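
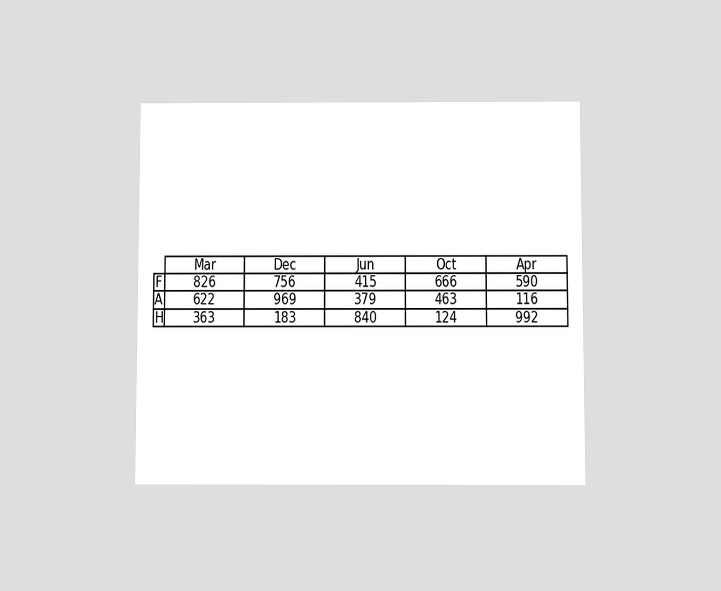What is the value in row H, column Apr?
992

The chart is viewed slightly from below. The (H, Apr) cell reads 992.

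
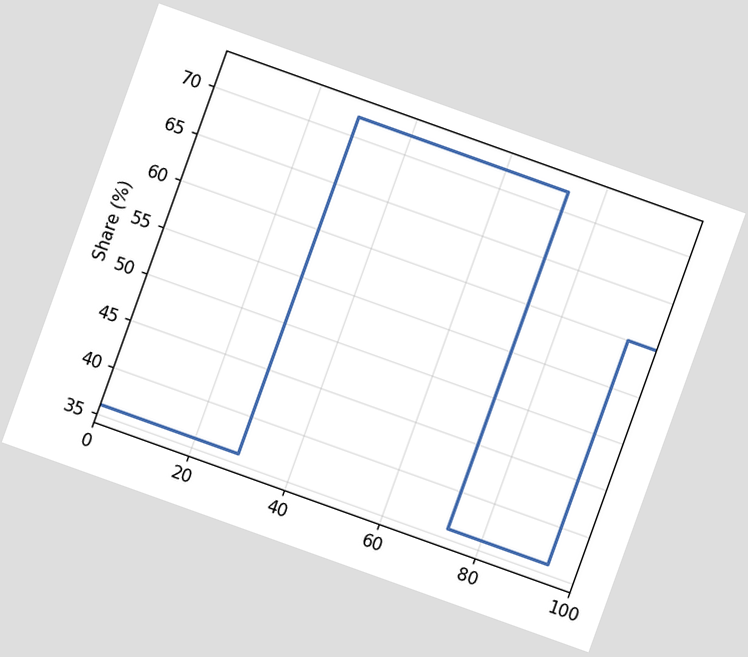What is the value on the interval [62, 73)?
The chart is tilted about 20° clockwise. On [62, 73) the step sits at 72%.

72%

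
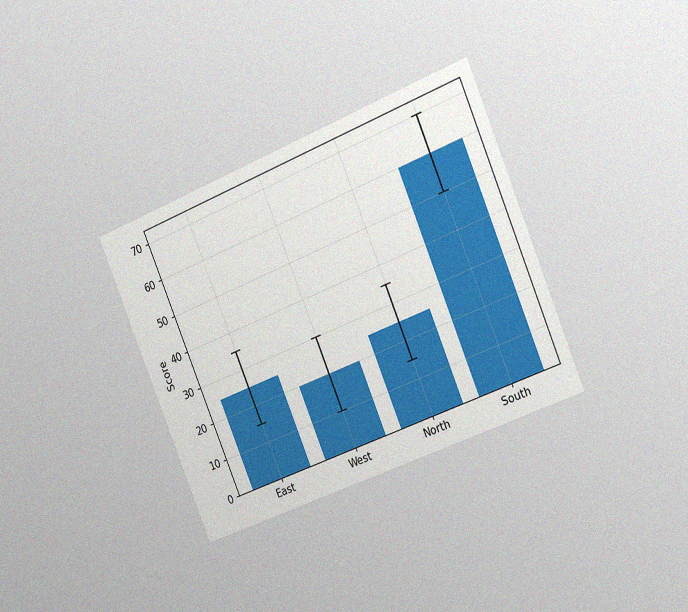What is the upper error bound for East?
35

The chart is tilted about 23° counter-clockwise and viewed slightly from the right, with some photo noise. The East bar's upper whisker reaches 35.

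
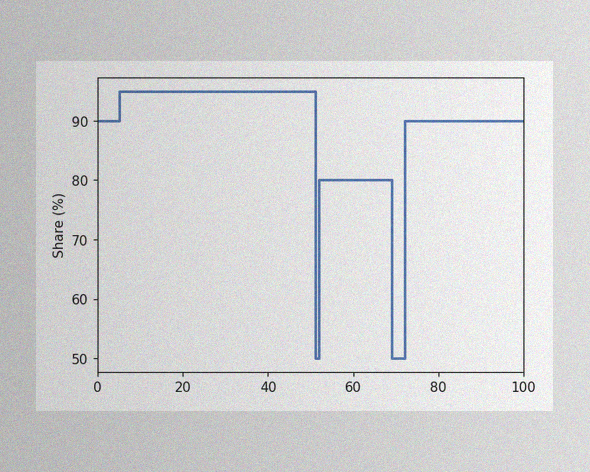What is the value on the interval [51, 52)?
50%

The image has some photo noise and uneven lighting. On [51, 52) the step sits at 50%.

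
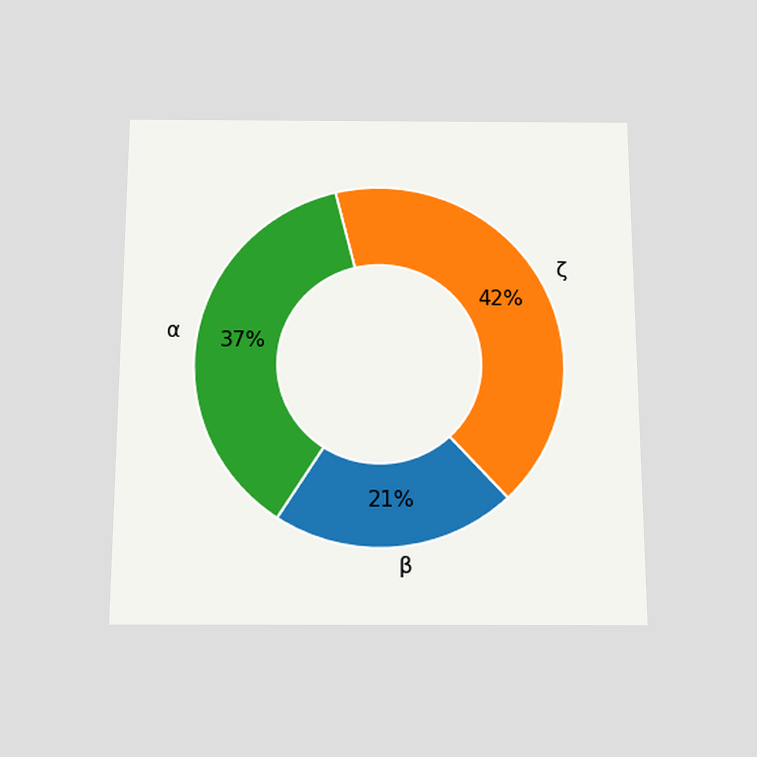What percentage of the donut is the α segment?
37%

The chart is viewed slightly from below. The α segment takes up 37% of the ring.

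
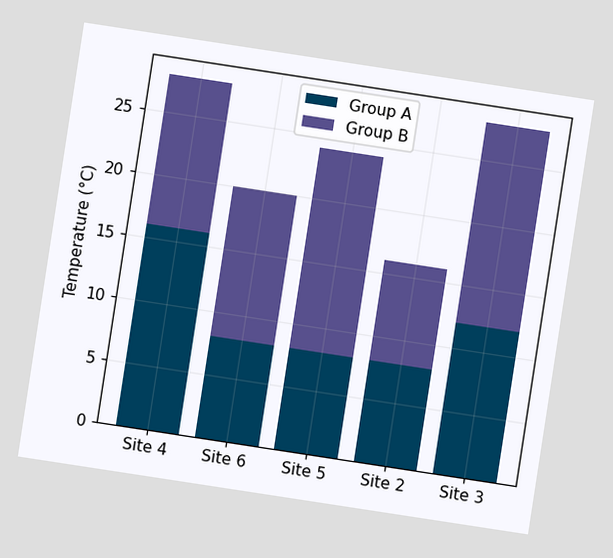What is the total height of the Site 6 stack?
The chart is tilted about 9° clockwise. The Site 6 stack's top reaches 20°C on the y-axis.

20°C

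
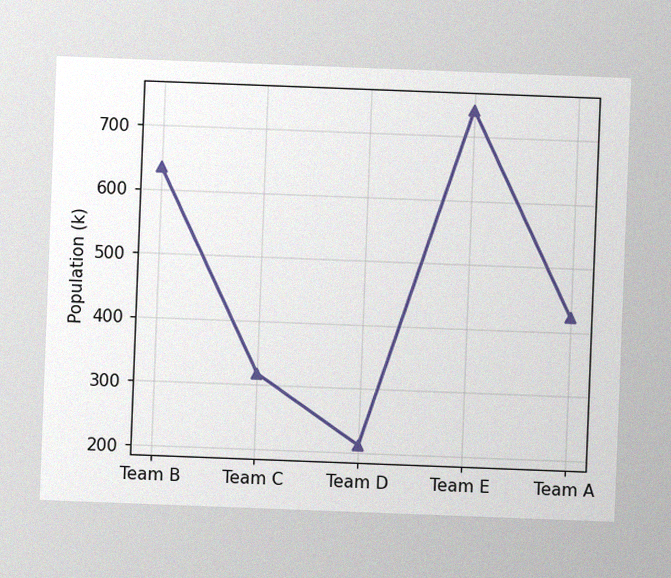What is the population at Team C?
318k

The chart is tilted about 2° clockwise, with some photo noise. At Team C, the line is at 318k.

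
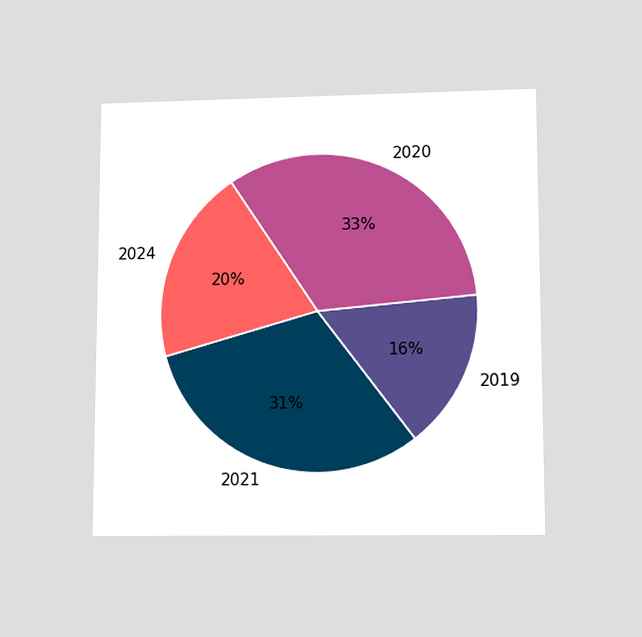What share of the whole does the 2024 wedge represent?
The chart is viewed at a slight angle. The 2024 slice takes up 20% of the pie.

20%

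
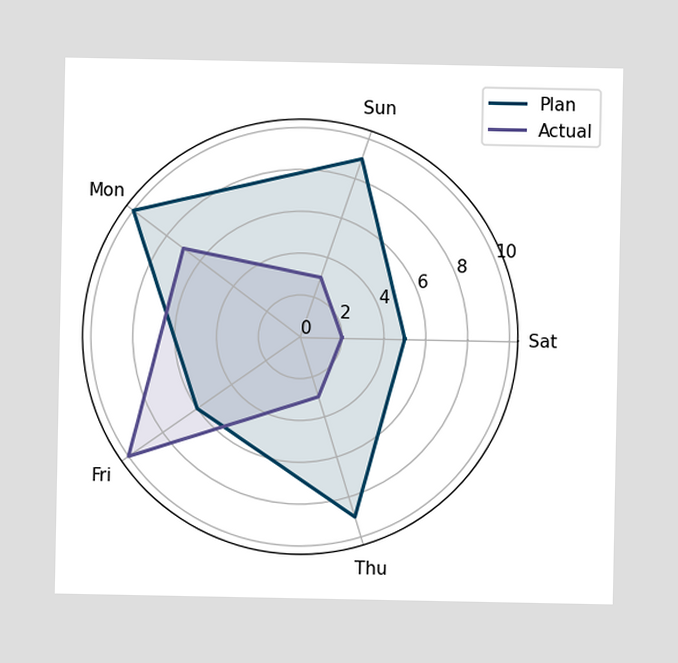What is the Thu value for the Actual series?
3

On the Thu axis, Actual reaches 3.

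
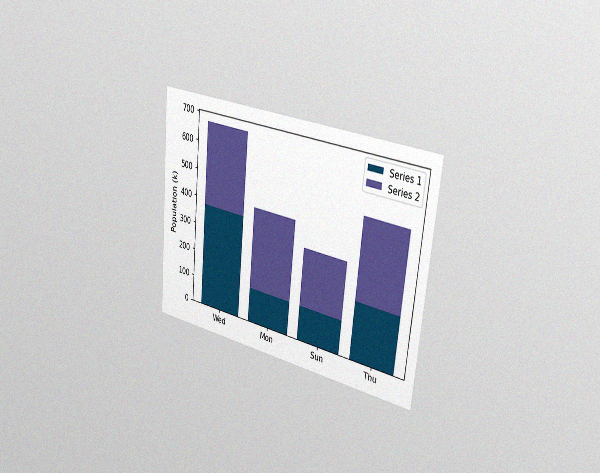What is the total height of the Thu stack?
The chart is tilted about 6° clockwise and viewed slightly from the right, with some photo noise. The Thu stack's top reaches 504k on the y-axis.

504k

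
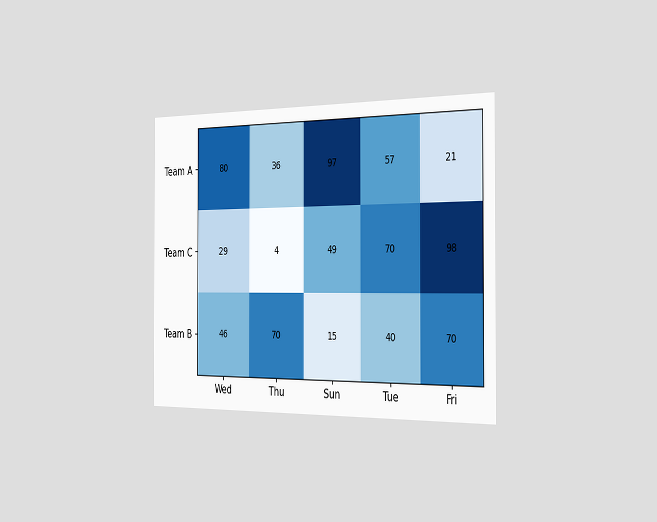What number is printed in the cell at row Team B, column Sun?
15

The chart is viewed slightly from the right. The (Team B, Sun) cell reads 15.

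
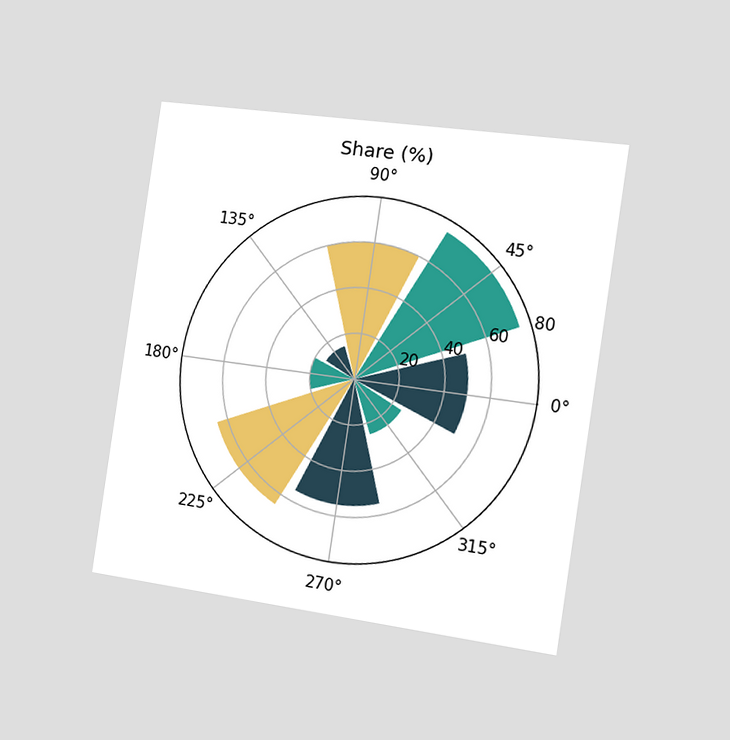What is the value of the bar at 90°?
60%

The chart is tilted about 9° clockwise and viewed slightly from the right. The bar at 90° reaches 60% on the radial axis.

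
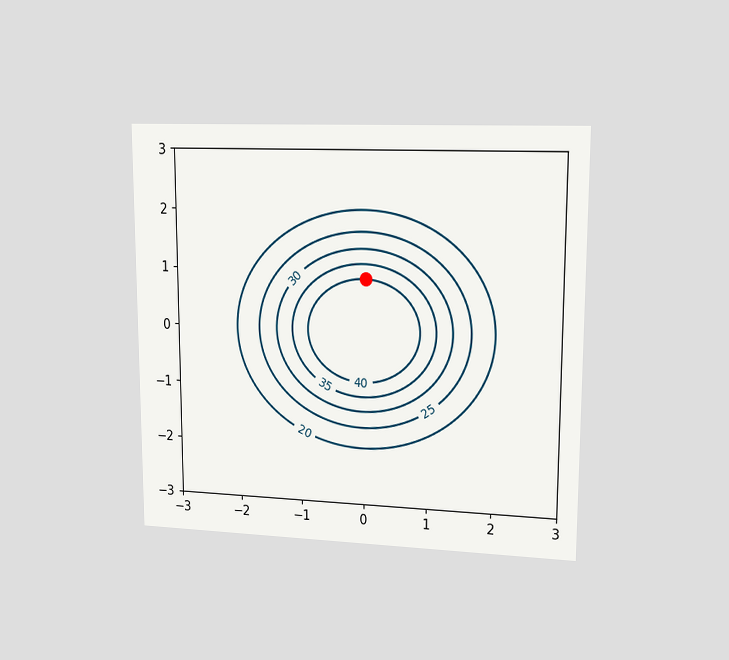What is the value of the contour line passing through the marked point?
The chart is viewed at a slight angle. The marked point sits on the contour labelled 40.

40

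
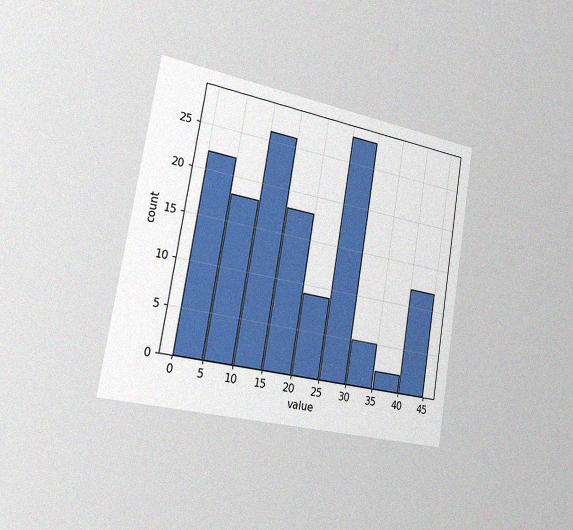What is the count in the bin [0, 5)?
The chart is tilted about 9° clockwise and viewed slightly from the left, with some photo noise. The [0, 5) bin has height 22.

22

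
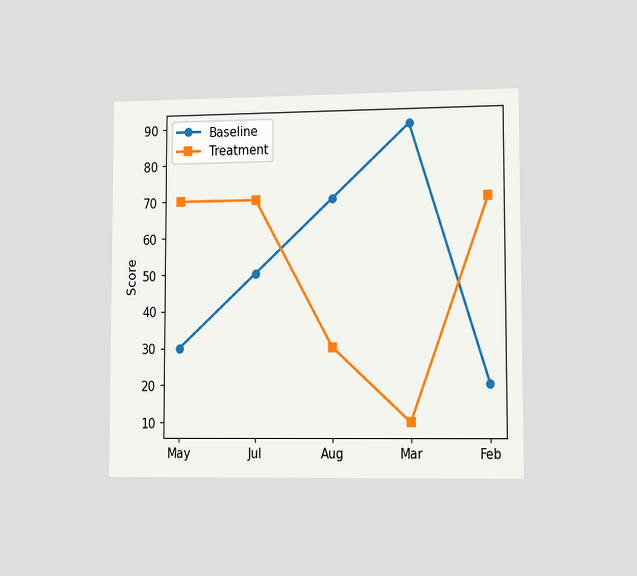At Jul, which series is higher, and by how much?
Treatment, by 20

The chart is viewed slightly from the right. At Jul, Treatment sits above the other line by 20.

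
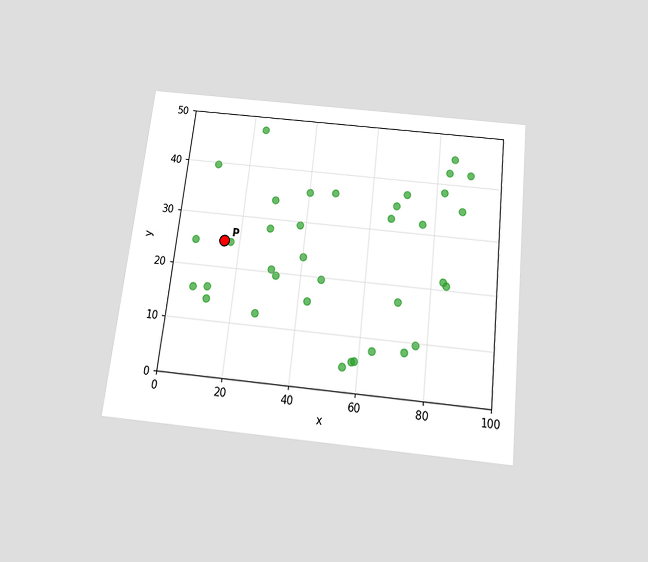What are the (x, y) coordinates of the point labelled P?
The chart is tilted about 6° clockwise and viewed slightly from below. Following the gridlines from P to each axis, P sits at (15, 25).

(15, 25)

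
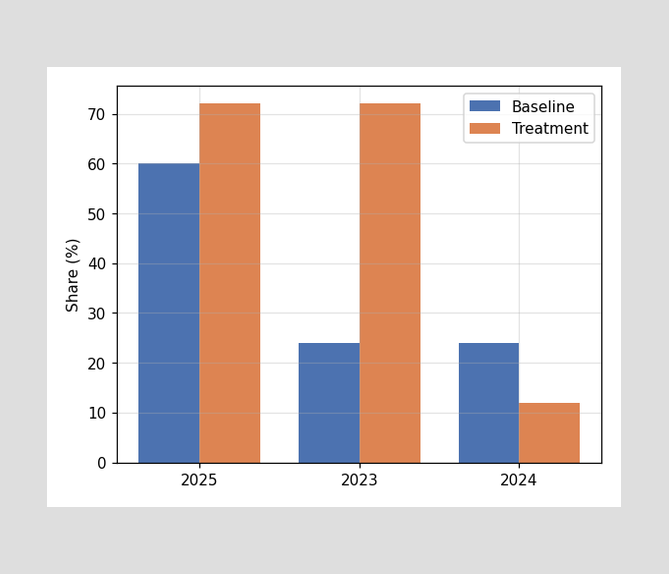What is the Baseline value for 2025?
60%

The Baseline bar at 2025 reaches 60% on the y-axis.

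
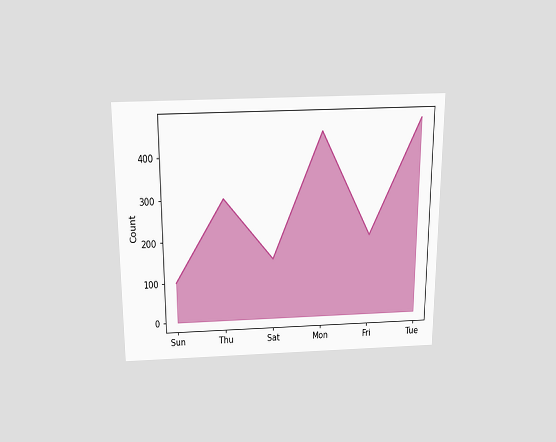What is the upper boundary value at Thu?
300

The chart is viewed slightly from above. At Thu the upper boundary is at 300.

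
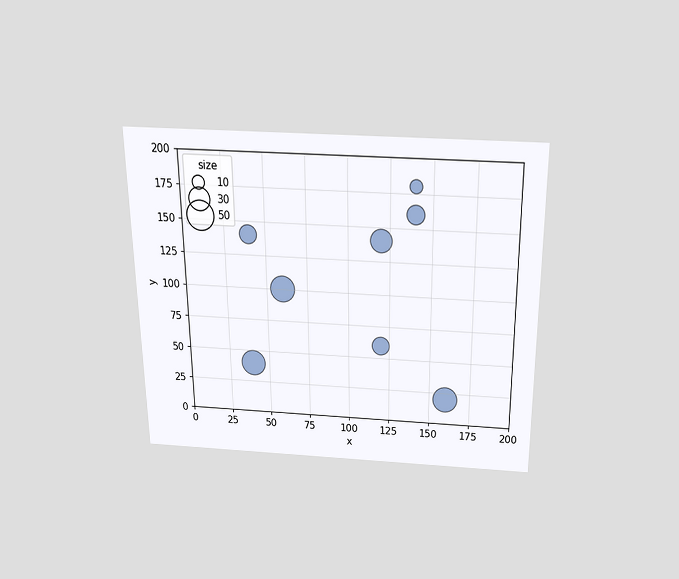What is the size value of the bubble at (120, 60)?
The chart is viewed slightly from above. Matching the bubble at (120, 60) against the size legend gives 20.

20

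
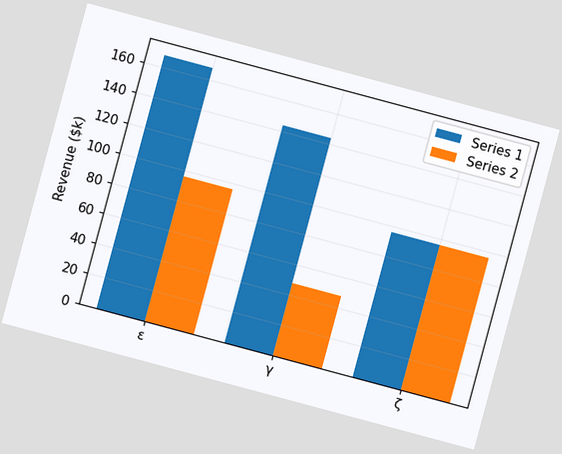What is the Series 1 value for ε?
$168k

The chart is tilted about 15° clockwise. The Series 1 bar at ε reaches $168k on the y-axis.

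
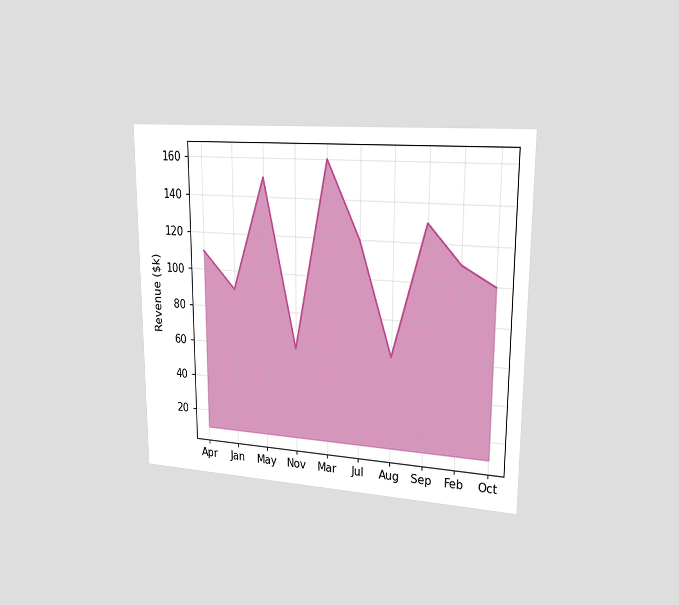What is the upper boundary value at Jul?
The chart is viewed slightly from the right. At Jul the upper boundary is at $120k.

$120k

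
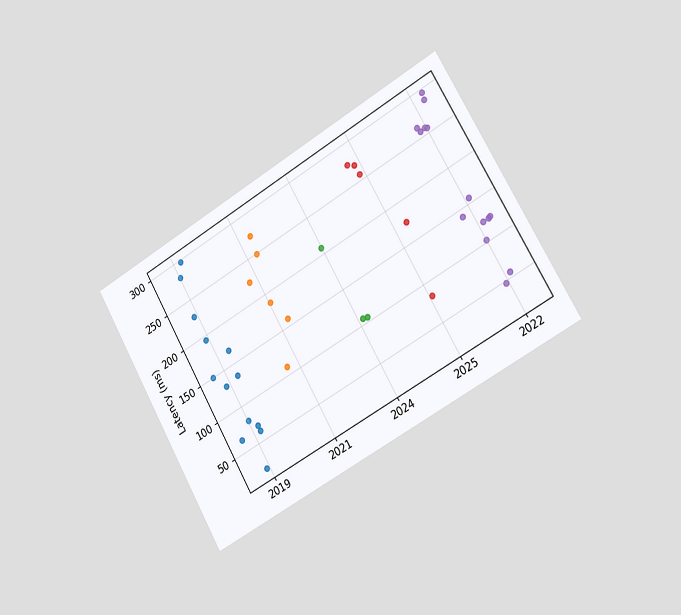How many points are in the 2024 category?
3

The chart is tilted about 30° counter-clockwise and viewed slightly from the right. Counting the markers in the 2024 column gives 3.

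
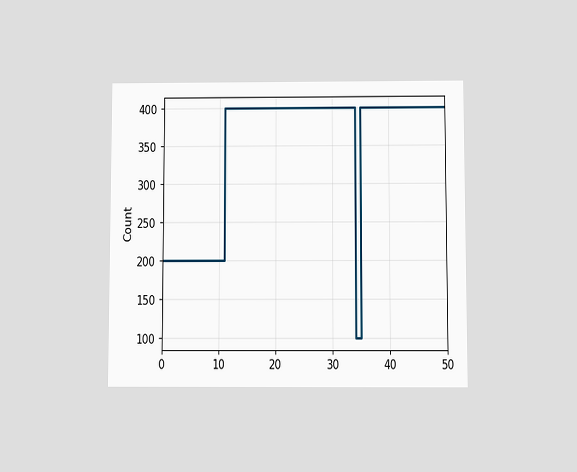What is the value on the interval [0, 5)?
200

The chart is viewed slightly from below. On [0, 5) the step sits at 200.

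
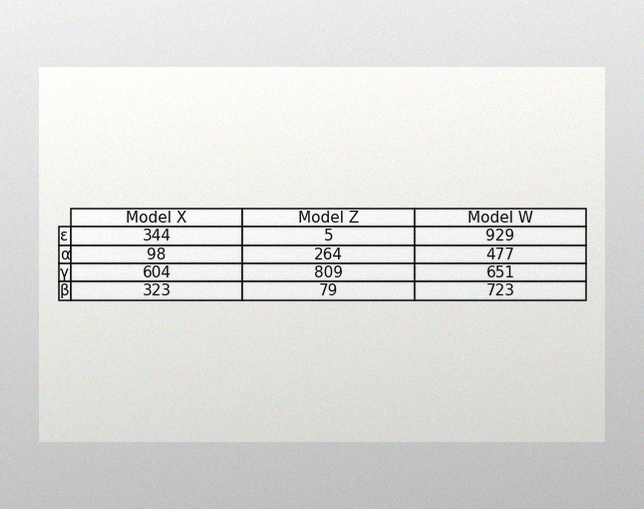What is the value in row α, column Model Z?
The image has some photo noise and uneven lighting. The (α, Model Z) cell reads 264.

264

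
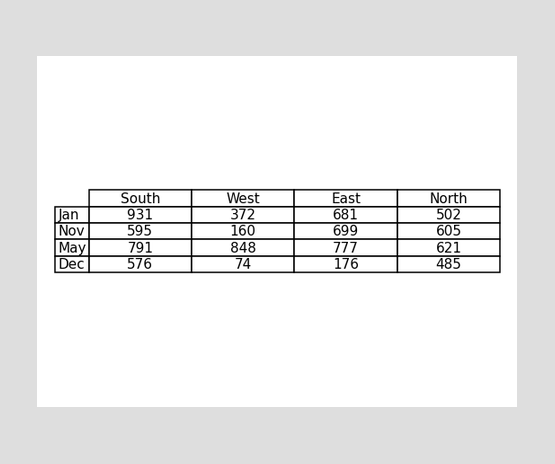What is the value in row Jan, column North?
502

The (Jan, North) cell reads 502.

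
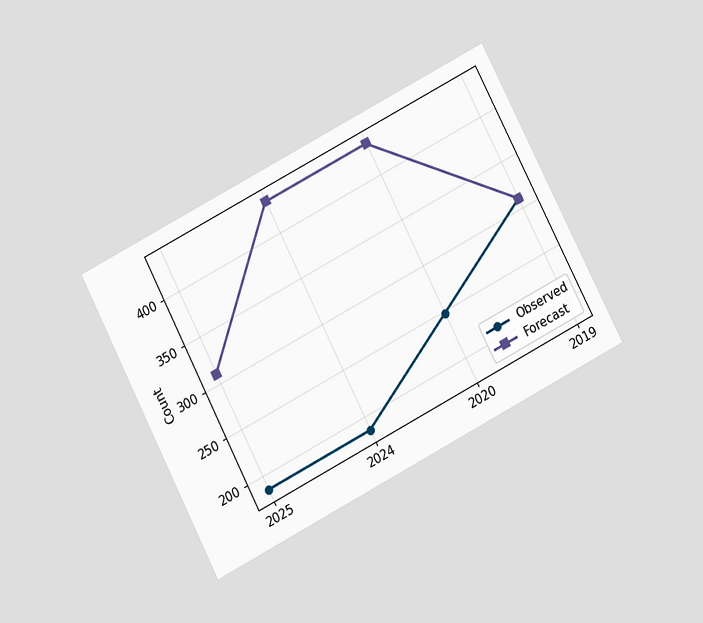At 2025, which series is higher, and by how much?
The chart is tilted about 27° counter-clockwise and viewed slightly from below. At 2025, Forecast sits above the other line by 124.

Forecast, by 124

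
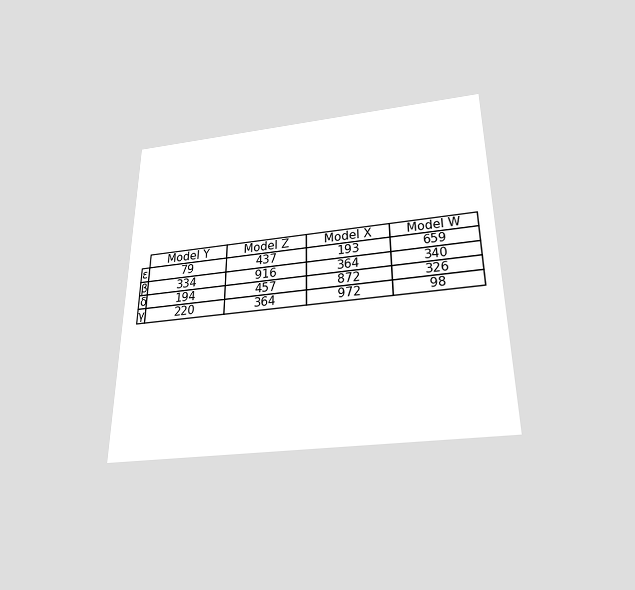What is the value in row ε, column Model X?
193

The chart is viewed slightly from below. The (ε, Model X) cell reads 193.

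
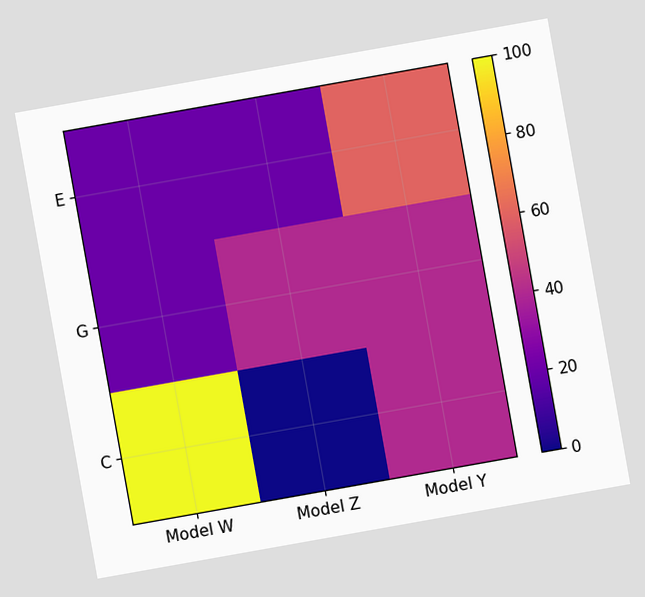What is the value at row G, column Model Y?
40

The chart is tilted about 10° counter-clockwise. Matching cell (G, Model Y) against the colorbar gives 40.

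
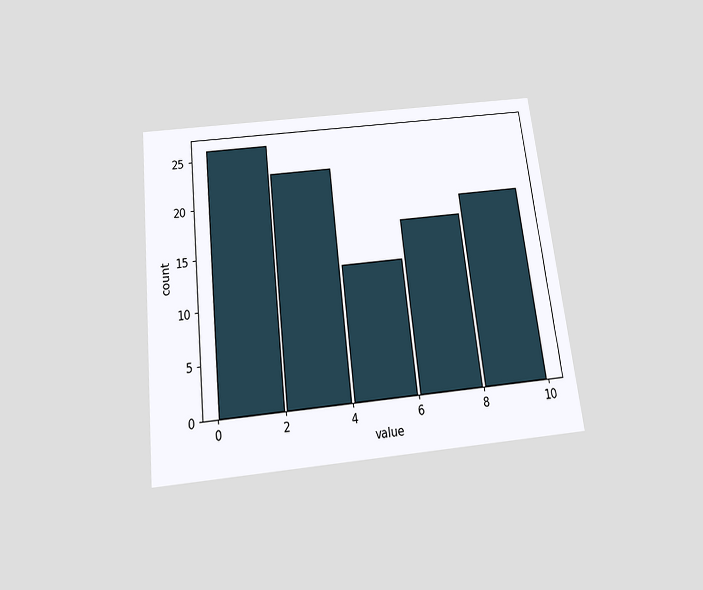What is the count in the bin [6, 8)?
17

The chart is tilted about 6° counter-clockwise and viewed slightly from below. The [6, 8) bin has height 17.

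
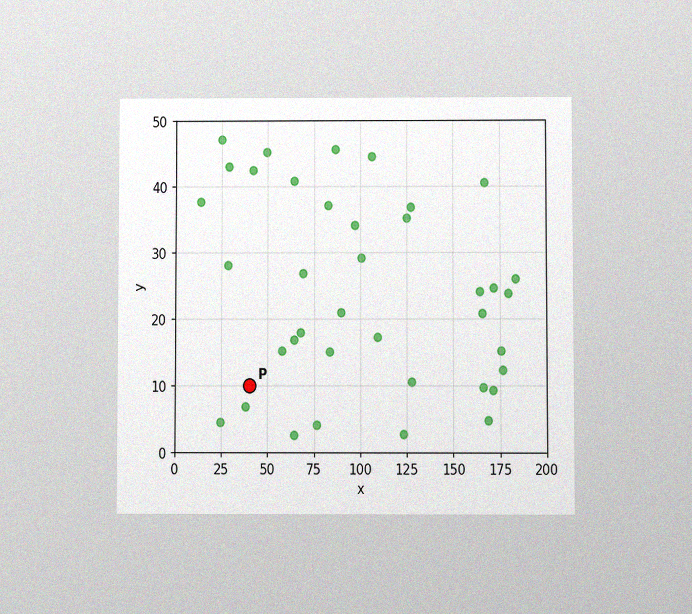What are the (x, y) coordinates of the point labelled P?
(40, 10)

The chart is viewed at a slight angle, with some photo noise. Following the gridlines from P to each axis, P sits at (40, 10).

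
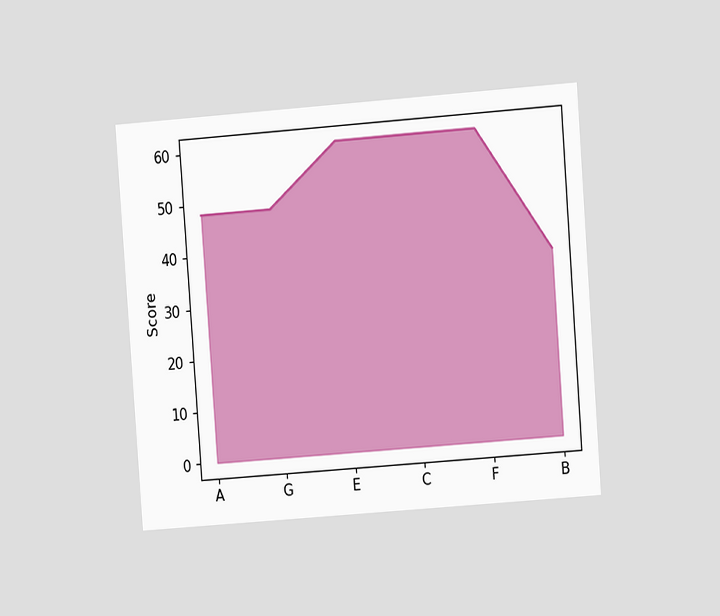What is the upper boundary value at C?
The chart is tilted about 4° counter-clockwise and viewed at a slight angle. At C the upper boundary is at 60.

60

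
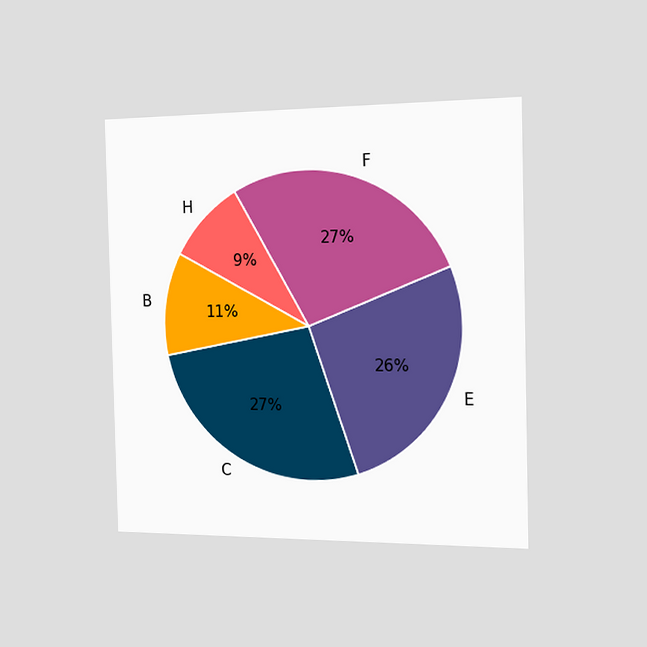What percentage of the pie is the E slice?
The chart is viewed slightly from the right. The E slice takes up 26% of the pie.

26%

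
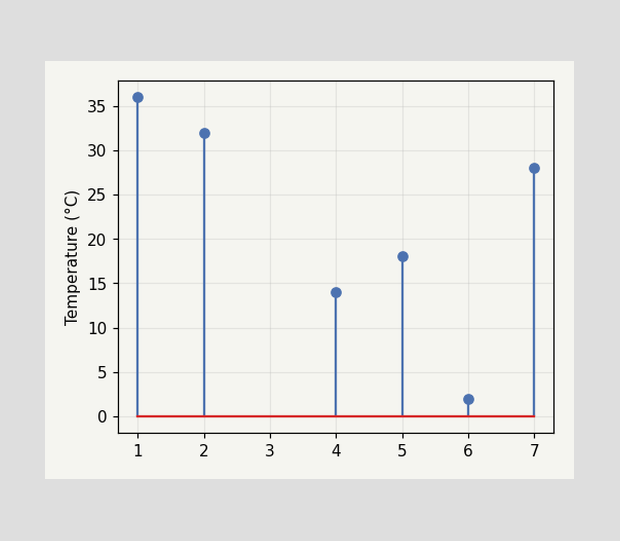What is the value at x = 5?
18°C

The stem at x=5 reaches 18°C.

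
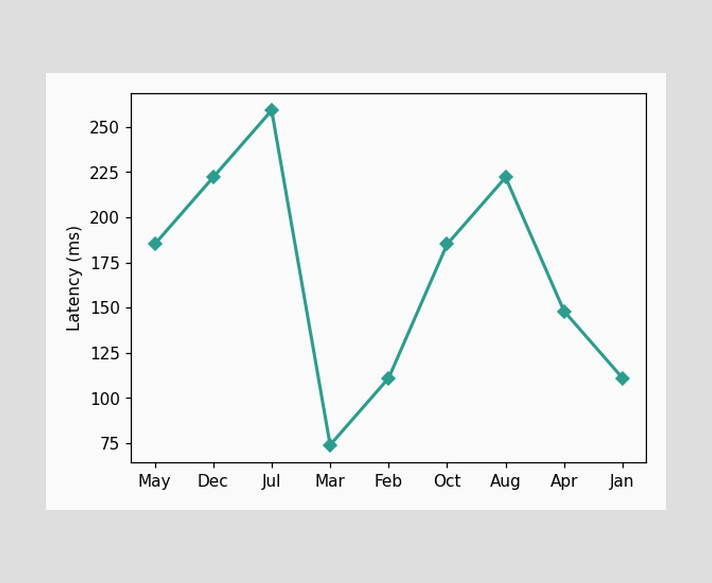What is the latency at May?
At May, the line is at 185ms.

185ms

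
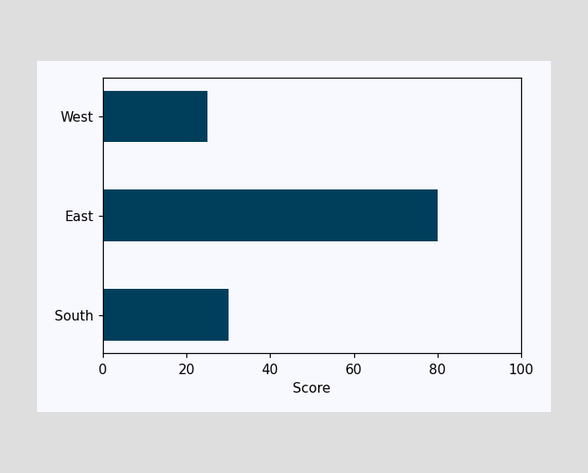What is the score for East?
80

Reading along the chart's x-axis, the East bar reaches 80.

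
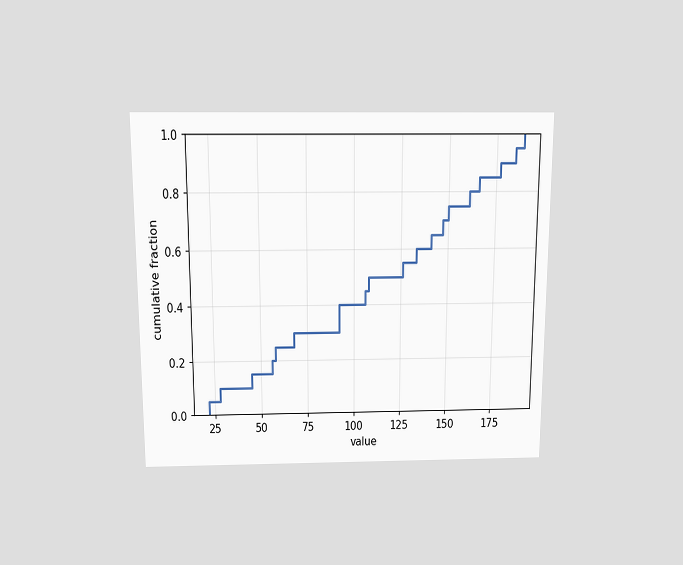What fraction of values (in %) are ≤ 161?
The chart is viewed slightly from above. At x=161 the ECDF step is at 80%.

80%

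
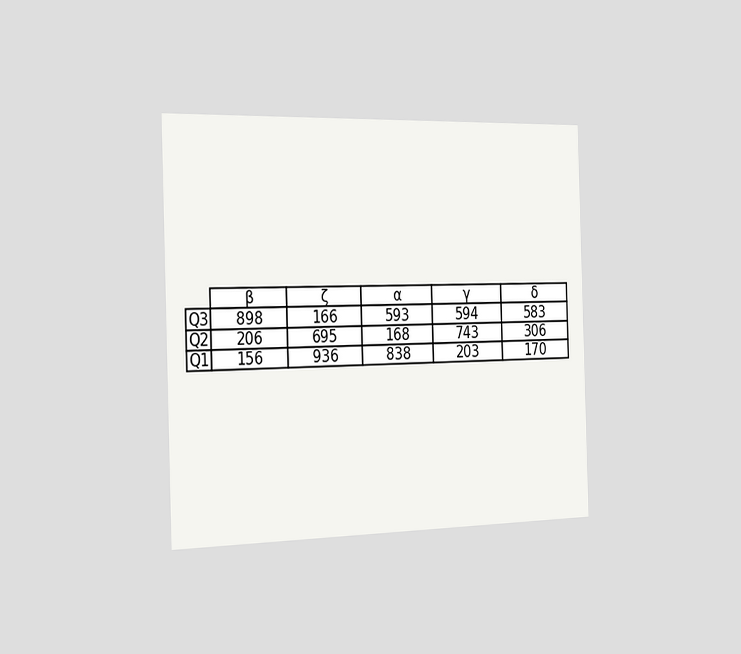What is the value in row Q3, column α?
593

The chart is viewed slightly from the left. The (Q3, α) cell reads 593.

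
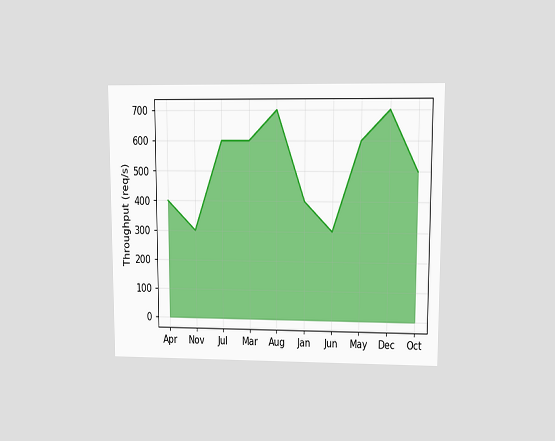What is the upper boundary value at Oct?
500req/s

The chart is viewed at a slight angle. At Oct the upper boundary is at 500req/s.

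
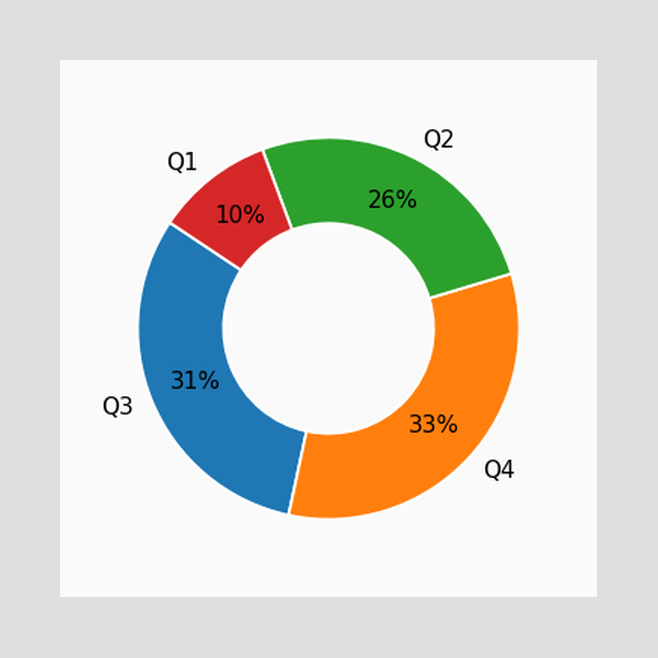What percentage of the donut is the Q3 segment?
The Q3 segment takes up 31% of the ring.

31%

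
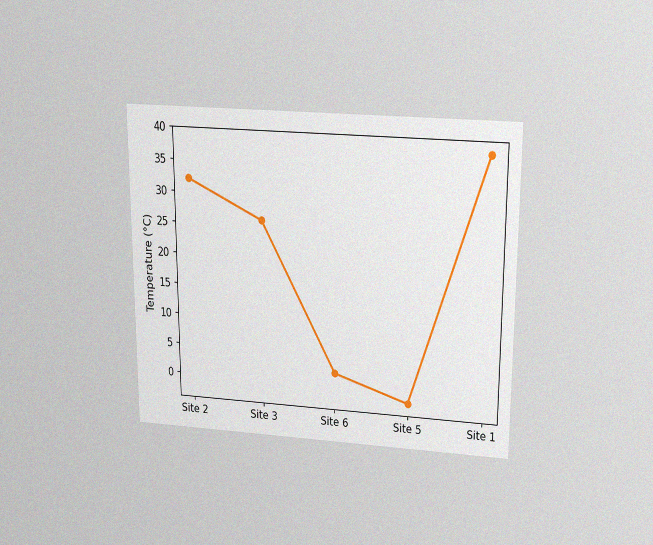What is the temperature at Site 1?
The chart is viewed slightly from above, with some photo noise. At Site 1, the line is at 38°C.

38°C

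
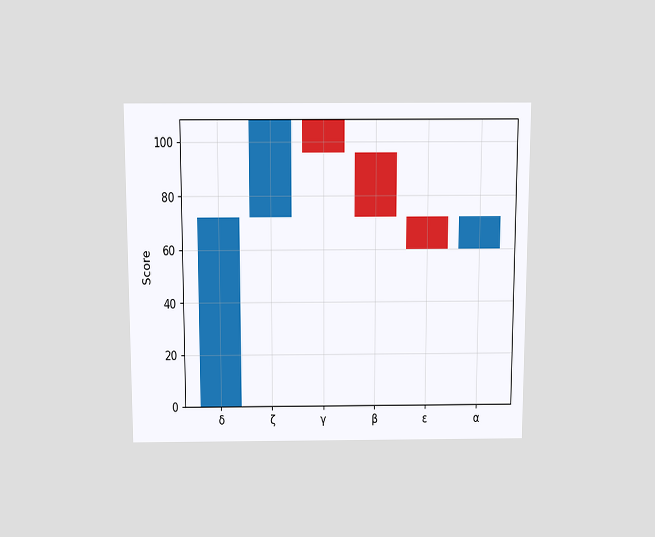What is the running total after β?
The chart is viewed slightly from above. After β the running total reaches 72.

72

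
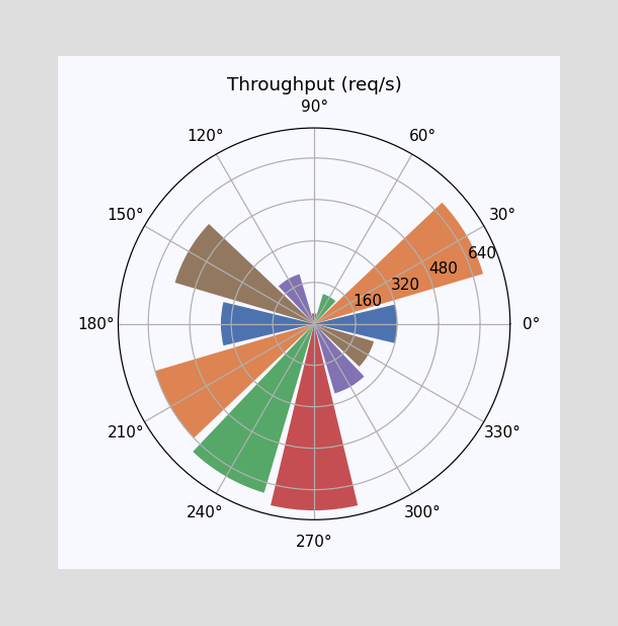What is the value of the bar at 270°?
The bar at 270° reaches 720req/s on the radial axis.

720req/s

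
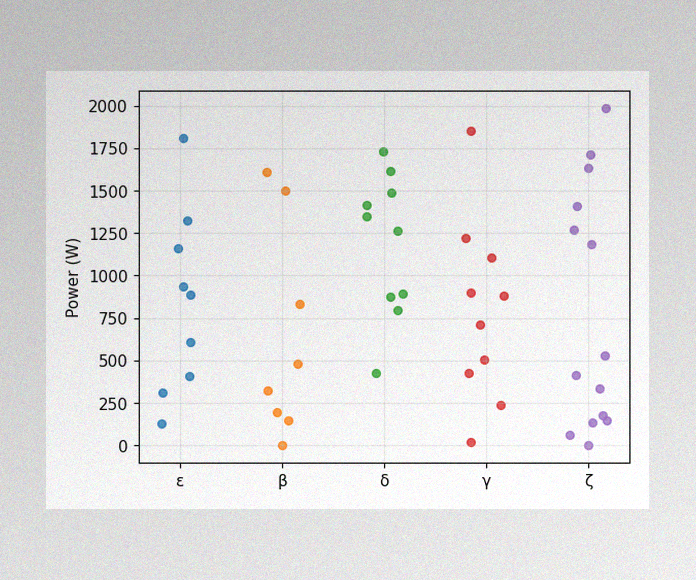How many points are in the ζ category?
14

The image has some photo noise and uneven lighting. Counting the markers in the ζ column gives 14.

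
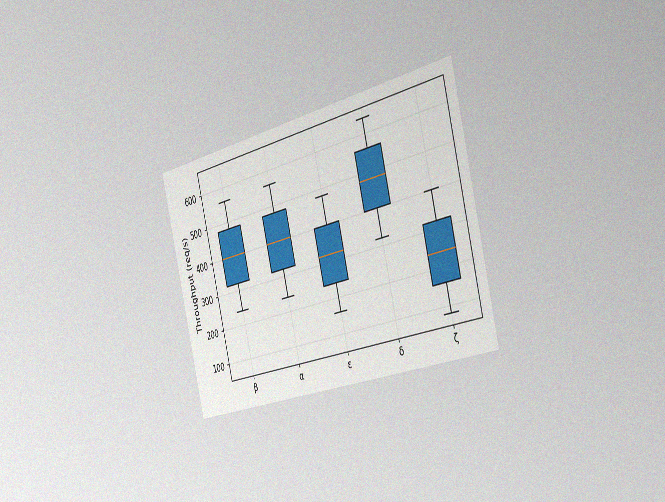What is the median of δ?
The chart is tilted about 14° counter-clockwise and viewed slightly from the right, with some photo noise. The median line in the δ box sits at 480req/s.

480req/s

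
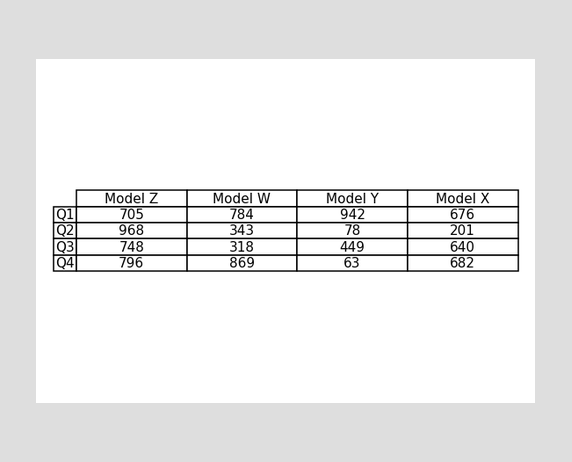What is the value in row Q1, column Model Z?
705

The (Q1, Model Z) cell reads 705.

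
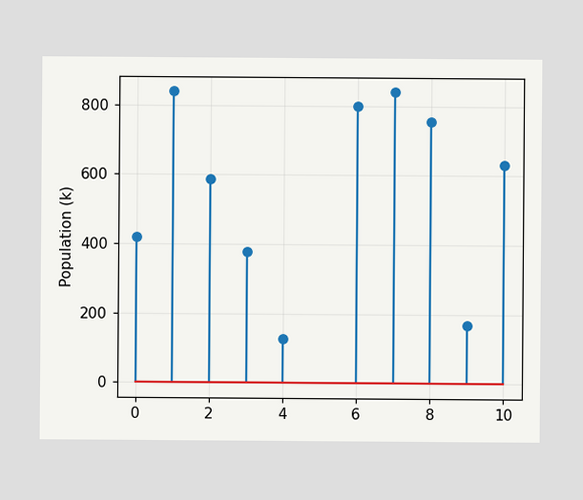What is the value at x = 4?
The stem at x=4 reaches 126k.

126k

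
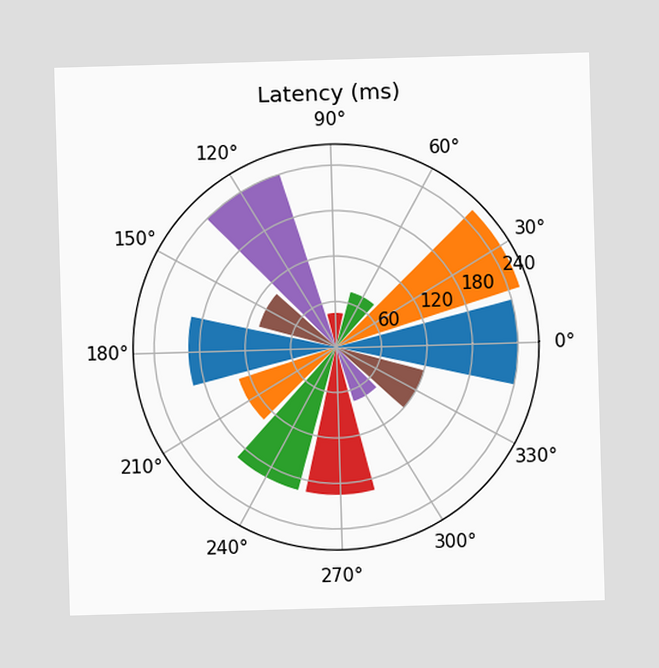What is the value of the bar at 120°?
The bar at 120° reaches 240ms on the radial axis.

240ms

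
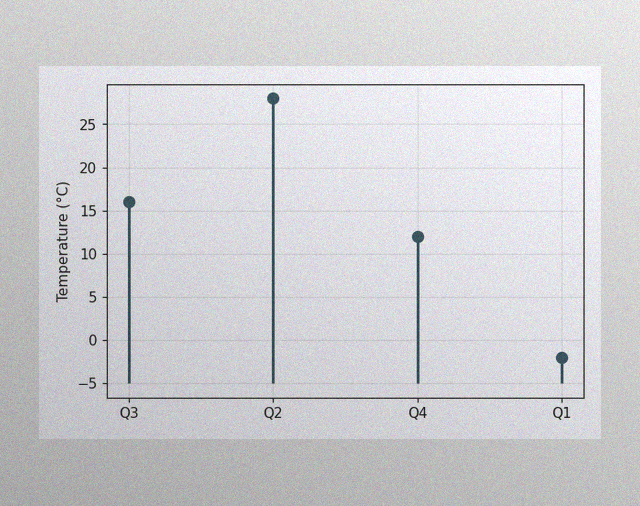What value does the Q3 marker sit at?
16°C

The image has some photo noise and uneven lighting. The Q3 marker sits at 16°C.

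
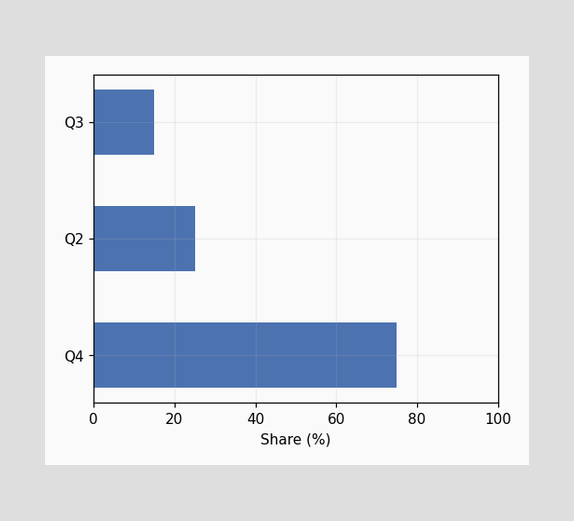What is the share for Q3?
Reading along the chart's x-axis, the Q3 bar reaches 15%.

15%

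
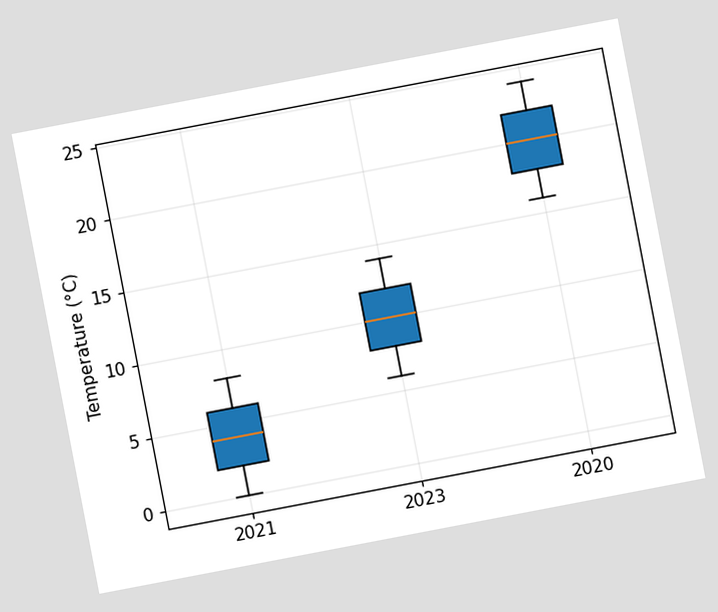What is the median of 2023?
The chart is tilted about 11° counter-clockwise. The median line in the 2023 box sits at 10°C.

10°C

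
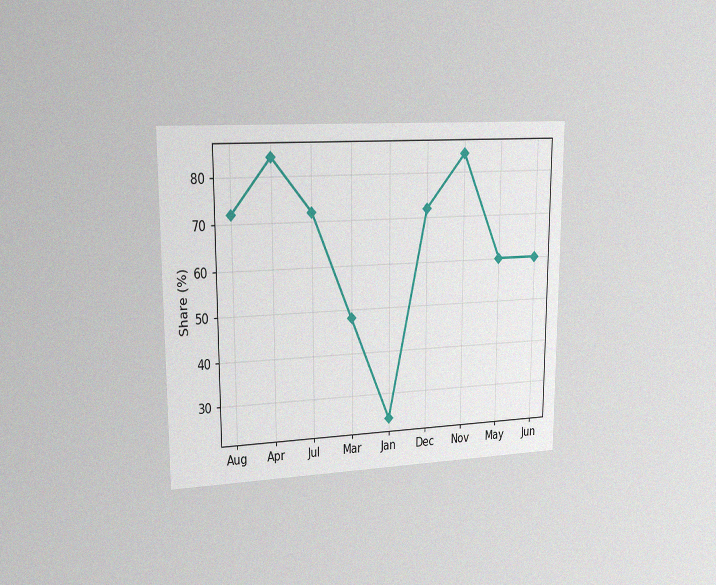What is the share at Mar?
The chart is viewed slightly from the left, with some photo noise. At Mar, the line is at 48%.

48%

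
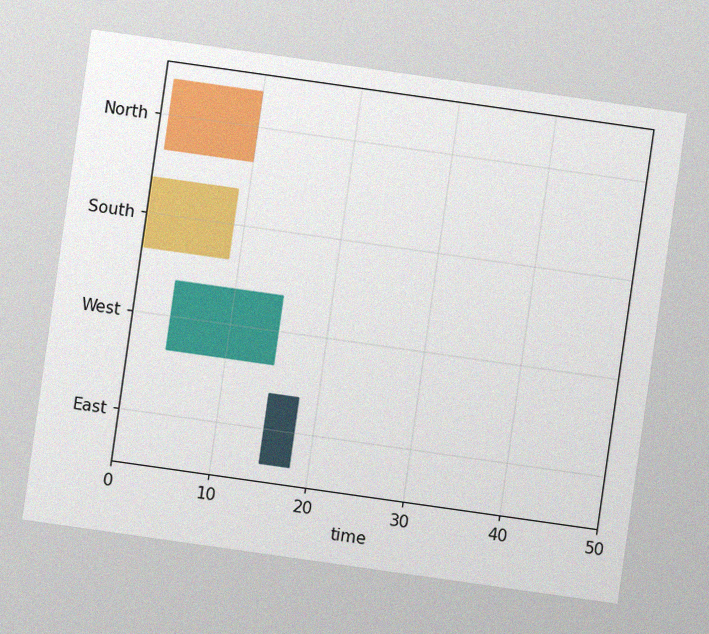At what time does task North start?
1

The chart is tilted about 8° clockwise, with some photo noise. The North bar begins at t=1.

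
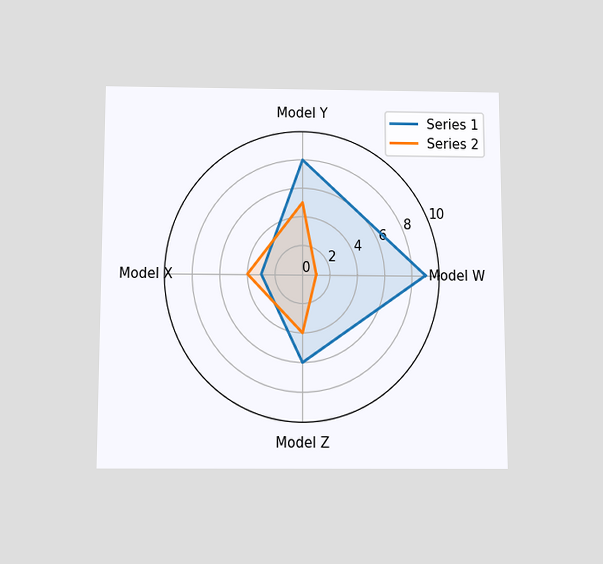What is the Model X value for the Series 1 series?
3

The chart is viewed slightly from below. On the Model X axis, Series 1 reaches 3.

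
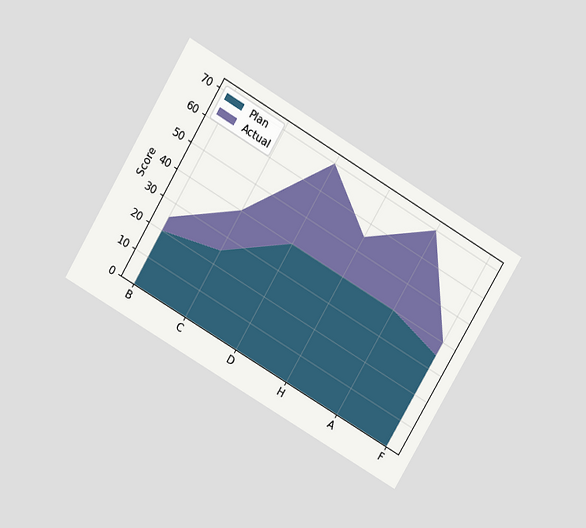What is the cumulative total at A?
70

The chart is tilted about 31° clockwise and viewed slightly from above. The stacked total at A reaches 70.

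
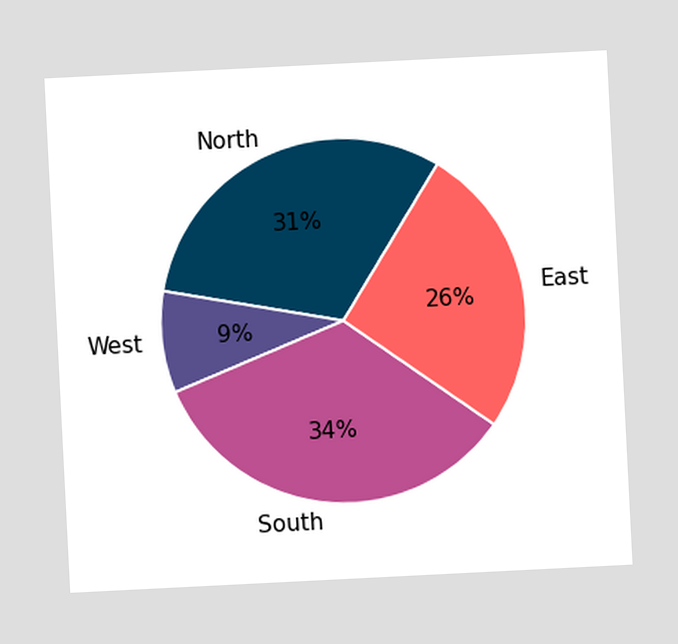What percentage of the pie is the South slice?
34%

The chart is tilted about 3° counter-clockwise. The South slice takes up 34% of the pie.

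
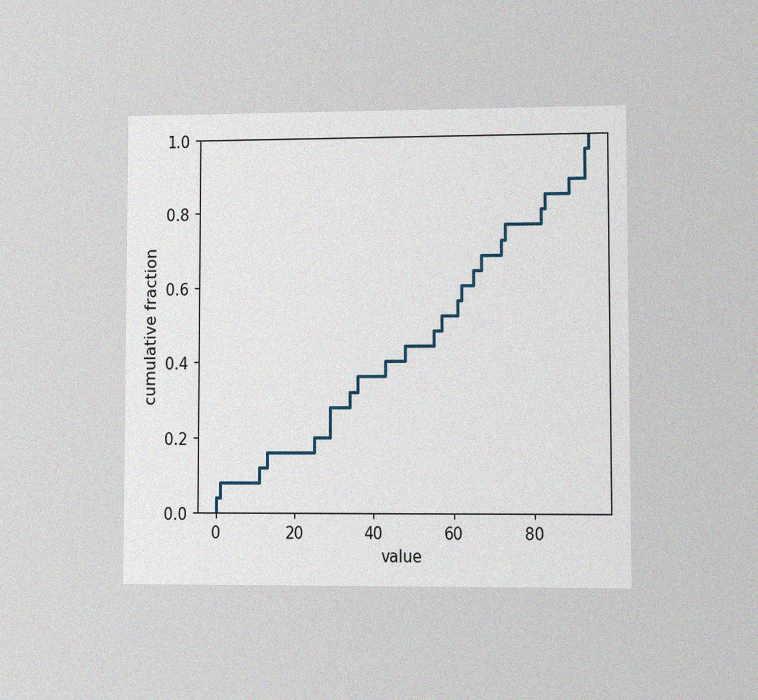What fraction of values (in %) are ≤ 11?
12%

The chart is viewed at a slight angle, with some photo noise. At x=11 the ECDF step is at 12%.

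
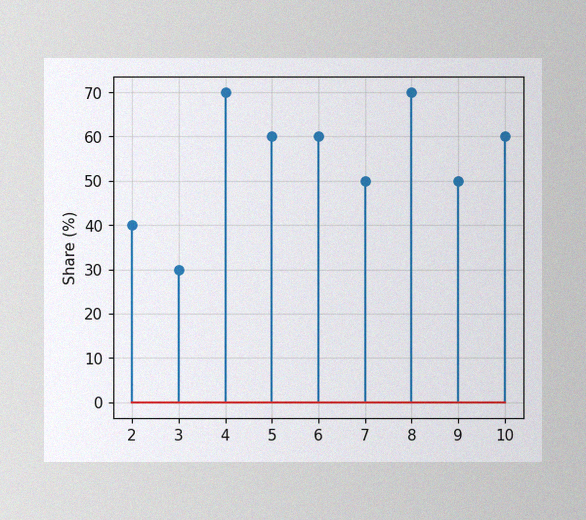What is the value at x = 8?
70%

The image has some photo noise and uneven lighting. The stem at x=8 reaches 70%.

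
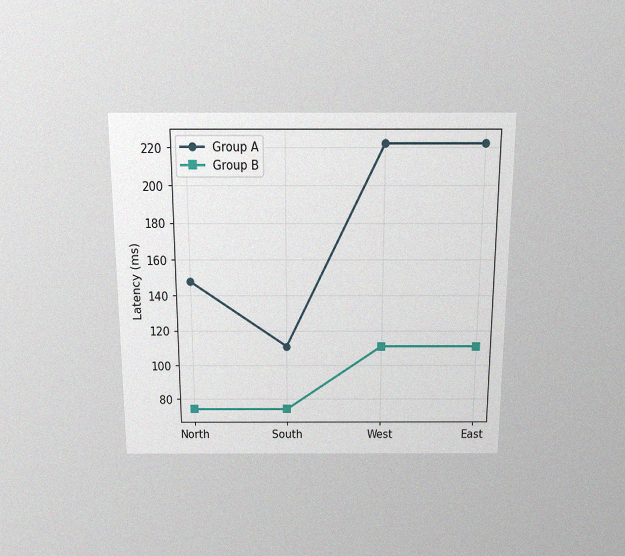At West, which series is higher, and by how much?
The chart is viewed slightly from above, with some photo noise. At West, Group A sits above the other line by 111ms.

Group A, by 111ms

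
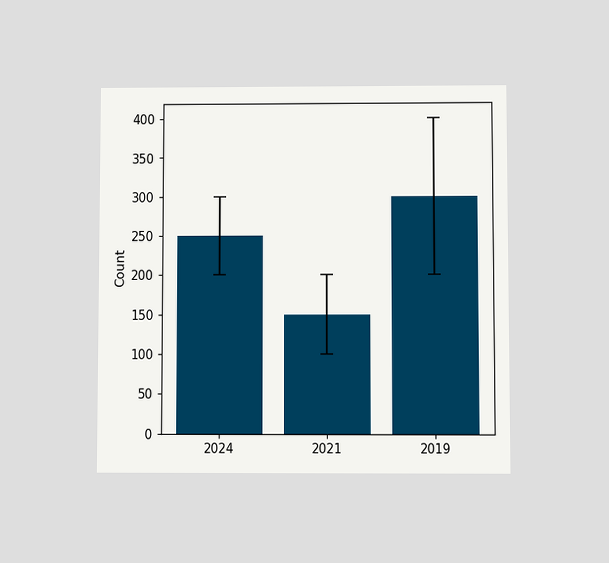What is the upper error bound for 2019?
The chart is viewed at a slight angle. The 2019 bar's upper whisker reaches 400.

400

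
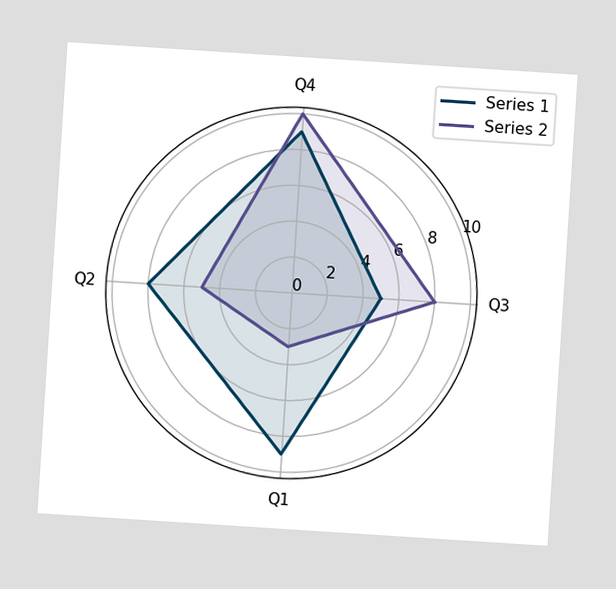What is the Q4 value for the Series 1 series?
9

The chart is tilted about 4° clockwise. On the Q4 axis, Series 1 reaches 9.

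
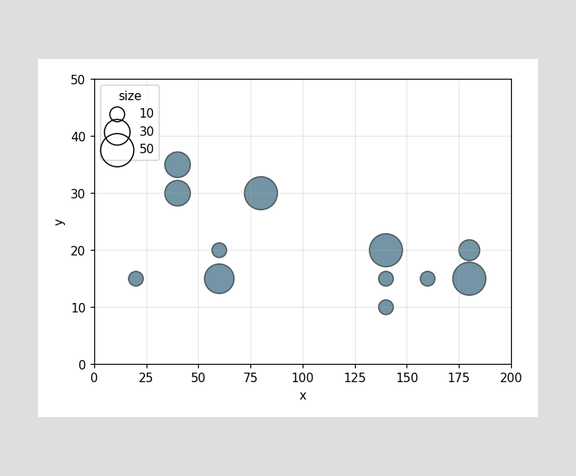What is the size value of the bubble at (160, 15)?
10

Matching the bubble at (160, 15) against the size legend gives 10.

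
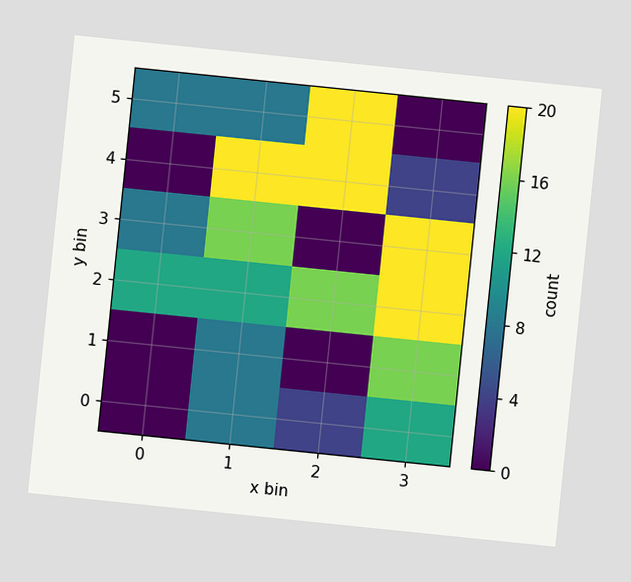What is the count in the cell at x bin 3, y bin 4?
The chart is tilted about 6° clockwise. Matching the cell (3, 4) against the colorbar gives 4.

4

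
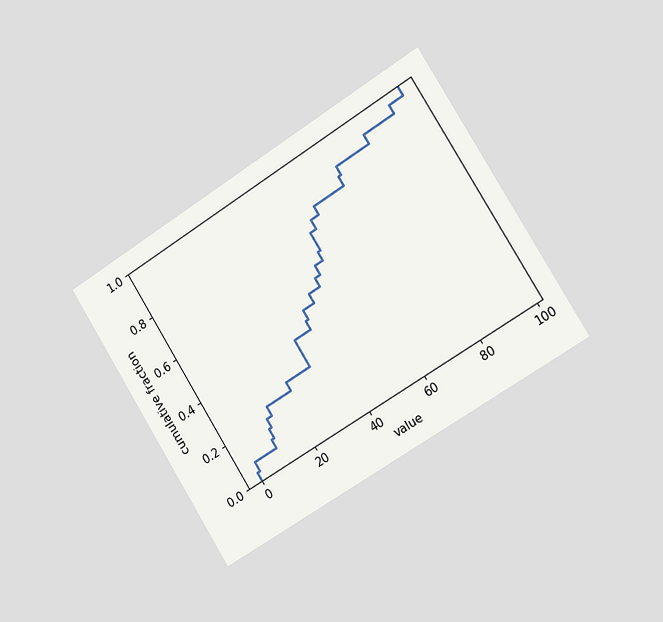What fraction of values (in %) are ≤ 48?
60%

The chart is tilted about 32° counter-clockwise and viewed slightly from the right. At x=48 the ECDF step is at 60%.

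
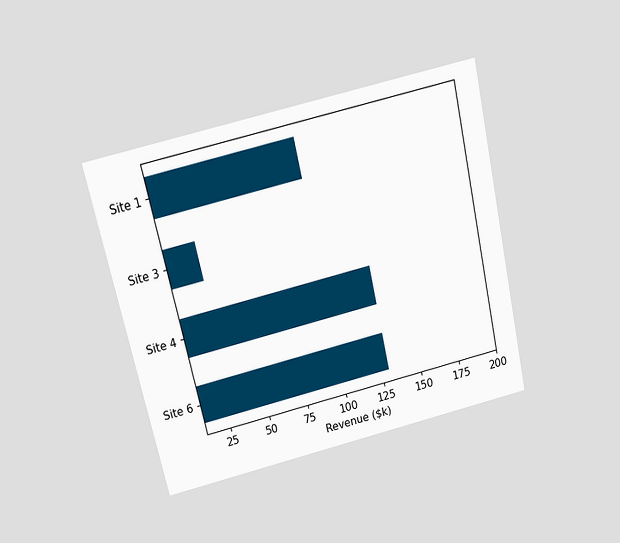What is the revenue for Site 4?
$130k

The chart is tilted about 13° counter-clockwise and viewed slightly from above. Reading along the chart's x-axis, the Site 4 bar reaches $130k.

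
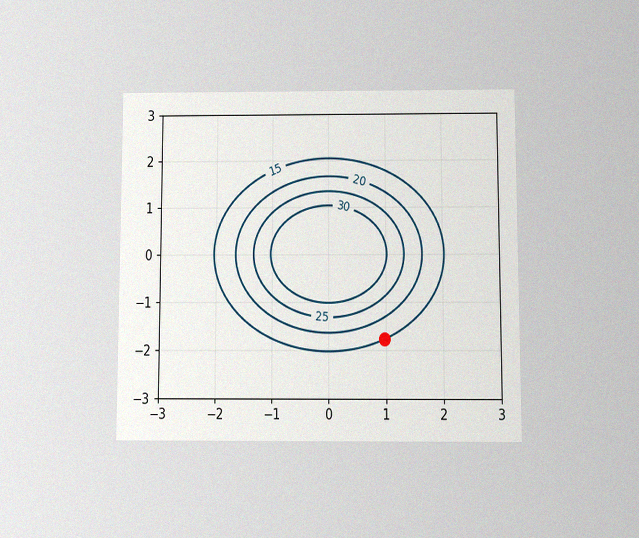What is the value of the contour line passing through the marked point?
15

The chart is viewed at a slight angle, with some photo noise. The marked point sits on the contour labelled 15.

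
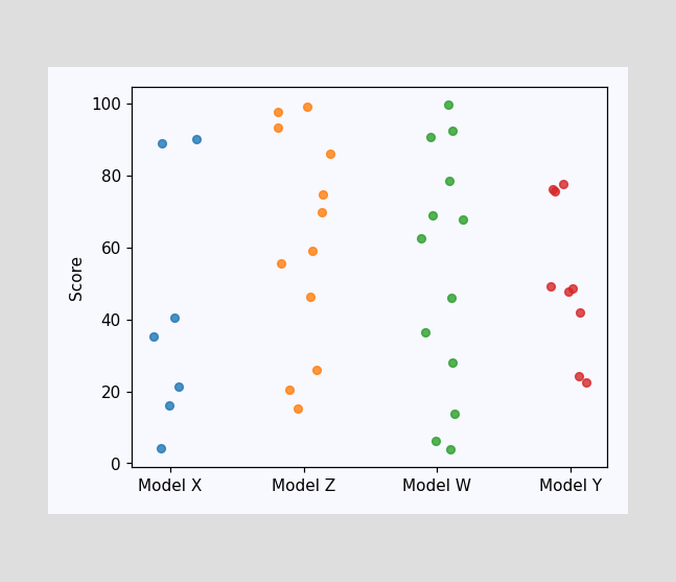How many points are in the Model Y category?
Counting the markers in the Model Y column gives 9.

9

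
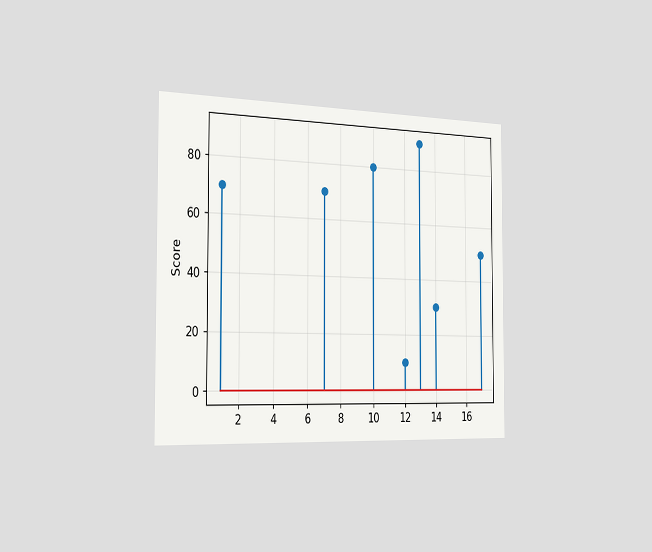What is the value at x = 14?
30

The chart is viewed slightly from the left. The stem at x=14 reaches 30.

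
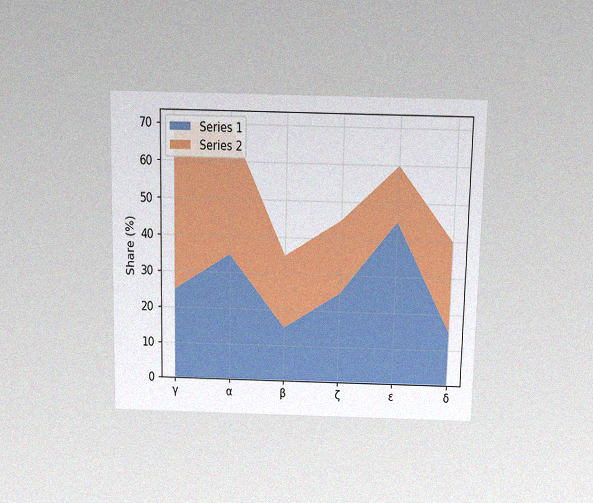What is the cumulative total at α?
The chart is viewed slightly from above, with some photo noise. The stacked total at α reaches 70%.

70%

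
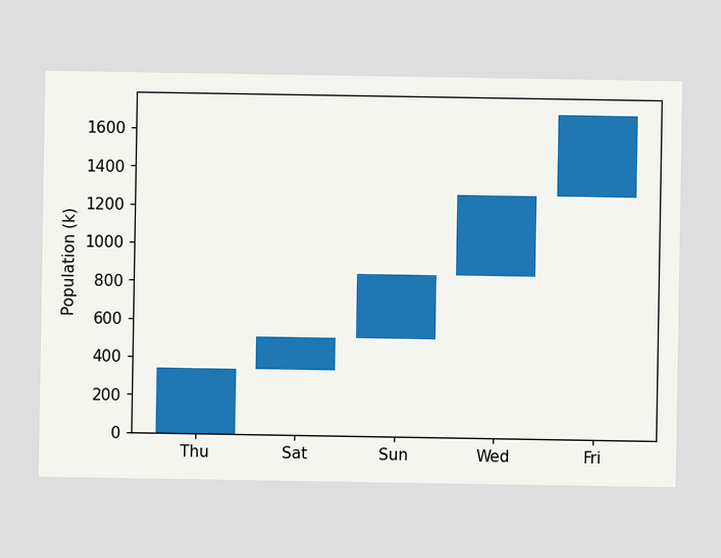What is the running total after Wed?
1275k

After Wed the running total reaches 1275k.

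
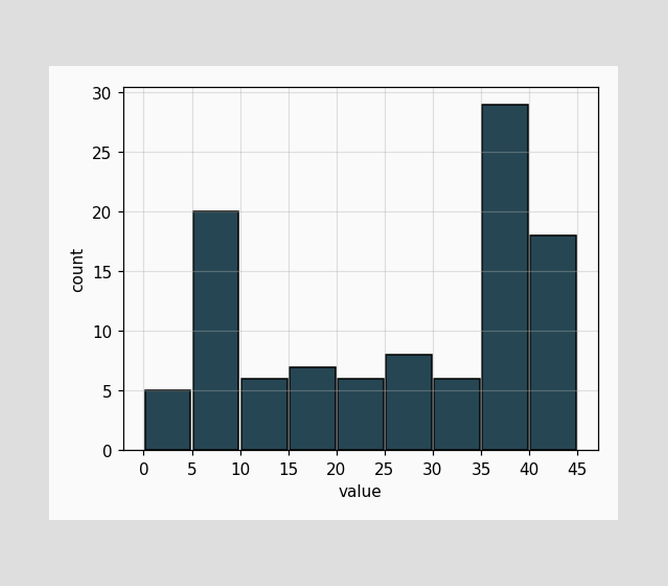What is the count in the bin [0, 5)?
The [0, 5) bin has height 5.

5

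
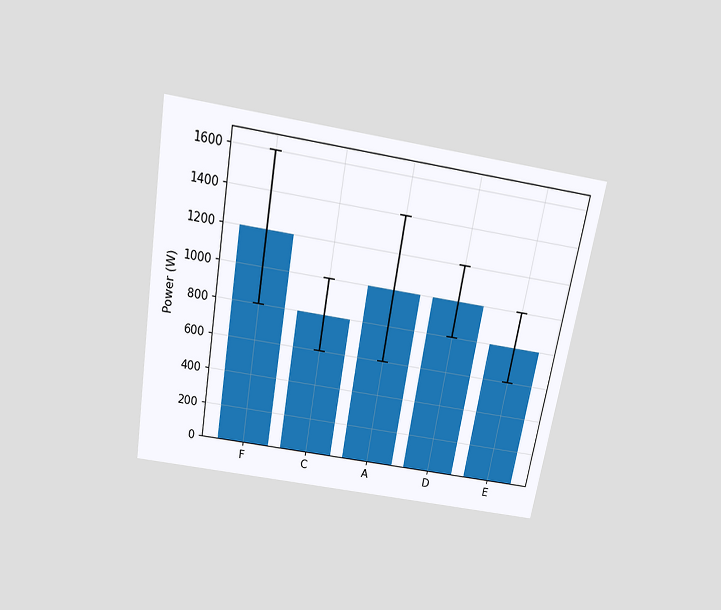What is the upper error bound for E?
The chart is tilted about 10° clockwise and viewed slightly from above. The E bar's upper whisker reaches 1000W.

1000W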